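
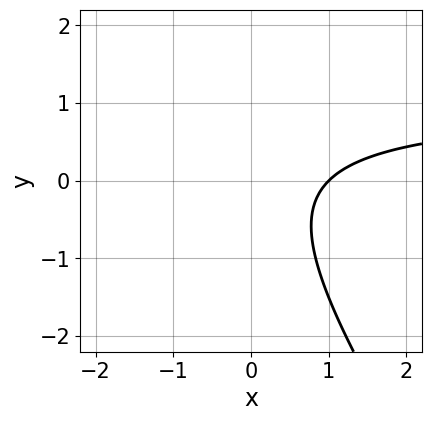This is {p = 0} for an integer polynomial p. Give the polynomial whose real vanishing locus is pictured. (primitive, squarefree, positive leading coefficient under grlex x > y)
3*x*y + 2*y^2 - 3*x + 3

First, deg p = 2. No degree-1 curve has this shape.
Next, against the integer gridlines: the curve avoids every integer y-axis point in the box; one x-axis crossing is at x = 1.
Finally, solving for integer coefficients yields p as stated.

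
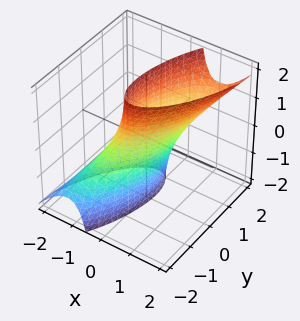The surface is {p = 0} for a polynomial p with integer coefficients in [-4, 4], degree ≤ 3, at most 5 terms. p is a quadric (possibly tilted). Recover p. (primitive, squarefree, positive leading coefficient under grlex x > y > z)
3*x^2 - 2*x*y - 2*x*z + y^2 - 1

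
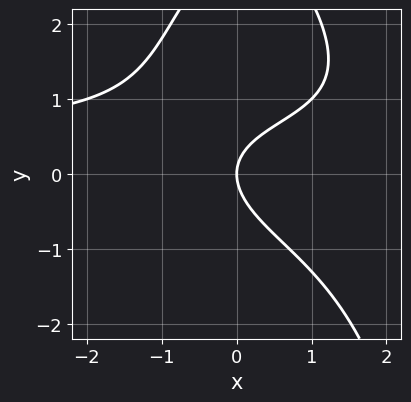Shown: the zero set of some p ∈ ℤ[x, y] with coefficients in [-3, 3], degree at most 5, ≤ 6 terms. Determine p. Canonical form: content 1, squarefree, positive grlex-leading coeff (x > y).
Degree: the shape is more complex than any degree-3 curve, so deg p = 4.
From the axis intercepts and sections: it crosses the y-axis at the gridline y = 0; it meets the x-axis at x = 0 (among the integer gridlines).
Together with the visible shape, these determine p as stated.

x^2*y^2 + y^3 - 2*x*y - 3*y^2 + 3*x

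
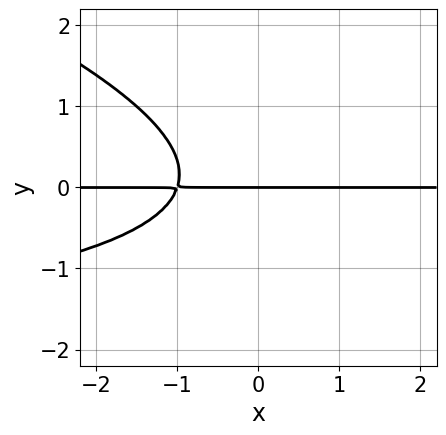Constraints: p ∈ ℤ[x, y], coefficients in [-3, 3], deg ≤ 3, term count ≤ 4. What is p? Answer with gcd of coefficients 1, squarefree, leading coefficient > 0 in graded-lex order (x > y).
(a) deg p = 3. A generic line meets the curve in up to 3 points.
(b) Reading off the gridlines: the visible x-axis segment lies entirely on the curve; it meets the y-axis at y = 0 (among the integer gridlines).
(c) Matching integer coefficients to the picture gives p.

x*y^2 + 3*y^3 + 3*x*y + 3*y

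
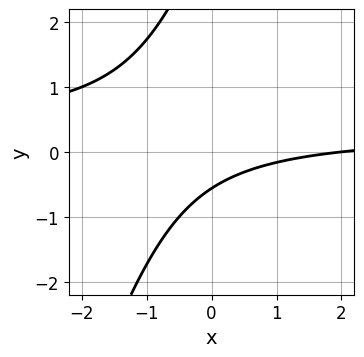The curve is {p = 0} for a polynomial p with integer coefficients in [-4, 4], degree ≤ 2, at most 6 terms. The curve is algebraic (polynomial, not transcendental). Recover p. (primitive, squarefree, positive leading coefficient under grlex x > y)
3*x*y - y^2 - x + 3*y + 2

(a) The degree is 2 — no degree-1 curve has this shape.
(b) From the visible intercepts: it meets the x-axis at x = 2 (among the integer gridlines).
(c) Assembling these constraints gives the stated polynomial.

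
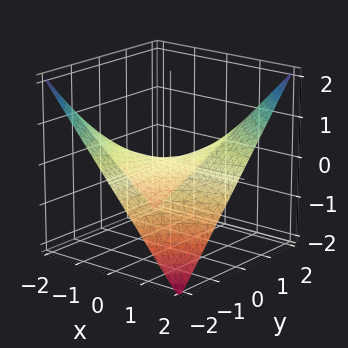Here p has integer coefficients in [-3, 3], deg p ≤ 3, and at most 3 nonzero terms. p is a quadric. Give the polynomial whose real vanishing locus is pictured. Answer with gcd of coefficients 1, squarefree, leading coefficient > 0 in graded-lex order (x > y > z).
x*y - 2*z

(a) The degree is 2 — a hyperbolic paraboloid; a quadric.
(b) Checking where it meets the axes: every point of the y-axis in the box is on the surface; it crosses the z-axis at the gridline z = 0.
(c) Assembling these constraints gives the stated polynomial.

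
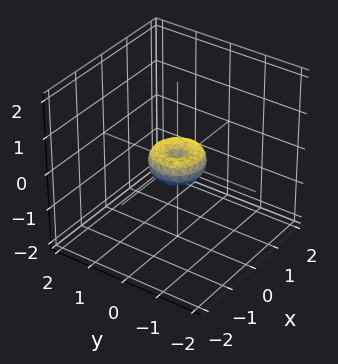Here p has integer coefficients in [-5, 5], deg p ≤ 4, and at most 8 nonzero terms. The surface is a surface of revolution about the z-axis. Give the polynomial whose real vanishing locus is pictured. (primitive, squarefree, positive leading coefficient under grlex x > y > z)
2*x^4 + 4*x^2*y^2 + 2*y^4 - x^2 - y^2 + z^2

First, deg p = 4.
Next, by symmetry, the surface is invariant under rotation about z: p = q(x² + y², z).
Then, against the integer gridlines: it meets the y-axis at y = 0 (among the integer gridlines); it crosses the z-axis at the gridline z = 0.
Finally, putting this together gives p.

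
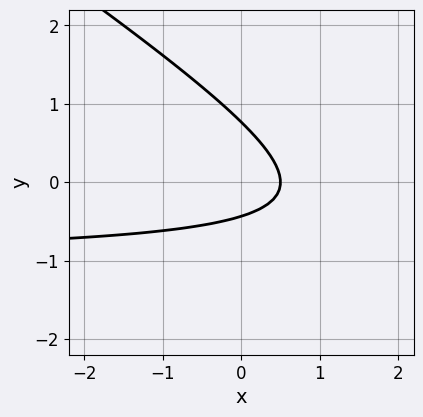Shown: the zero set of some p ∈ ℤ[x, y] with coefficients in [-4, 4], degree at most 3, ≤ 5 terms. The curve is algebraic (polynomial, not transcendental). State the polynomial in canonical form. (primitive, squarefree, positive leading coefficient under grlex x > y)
Degree: no degree-1 curve has this shape, so deg p = 2.
The integer polynomial consistent with all of this is the stated p.

2*x*y + 3*y^2 + 2*x - y - 1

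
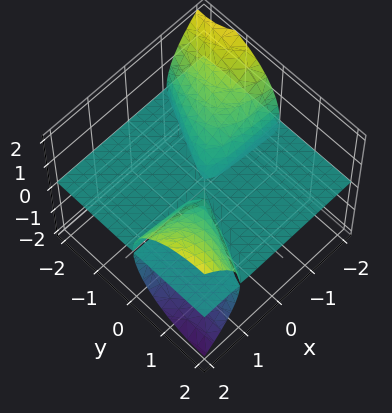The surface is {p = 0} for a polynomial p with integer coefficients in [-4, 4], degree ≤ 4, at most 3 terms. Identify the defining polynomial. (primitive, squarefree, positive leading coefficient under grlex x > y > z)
2*x*y*z - y^2*z - z^3

1. I count 3 distinct pieces. Treating them together as one polynomial.
2. deg p = 3. A generic line meets the surface in up to 3 points.
3. From the axis intercepts and sections: the visible y-axis segment lies entirely on the surface; the visible x-axis segment lies entirely on the surface; it meets the z-axis at z = 0 (among the integer gridlines).
4. These observations pin down the coefficients.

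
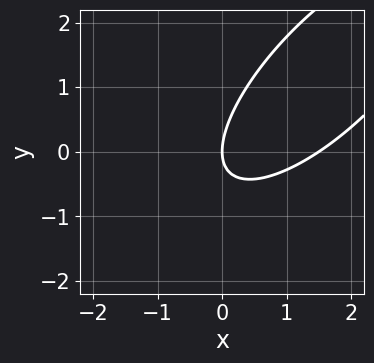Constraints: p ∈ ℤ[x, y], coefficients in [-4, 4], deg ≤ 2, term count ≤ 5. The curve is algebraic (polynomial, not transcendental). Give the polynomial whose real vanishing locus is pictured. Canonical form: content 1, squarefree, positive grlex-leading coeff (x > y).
The degree is 2 — a generic line meets the curve in up to 2 points.
From the axis intercepts and sections: one x-axis crossing is at x = 0; it meets the y-axis at y = 0 (among the integer gridlines).
Fitting integer coefficients to these (and the overall shape) gives p.

2*x^2 - 3*x*y + 2*y^2 - 3*x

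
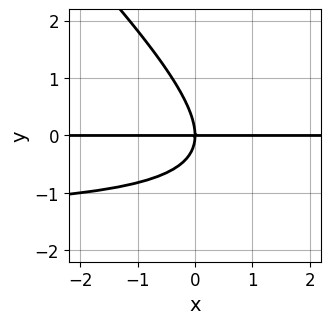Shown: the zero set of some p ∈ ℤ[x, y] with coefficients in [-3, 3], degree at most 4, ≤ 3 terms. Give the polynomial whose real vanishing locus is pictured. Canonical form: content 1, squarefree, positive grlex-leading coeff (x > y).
2*x*y^2 + 2*y^3 + 3*x*y

deg p = 3.
Observable constraints: the visible x-axis segment lies entirely on the curve; one y-axis crossing is at y = 0.
These observations pin down the coefficients.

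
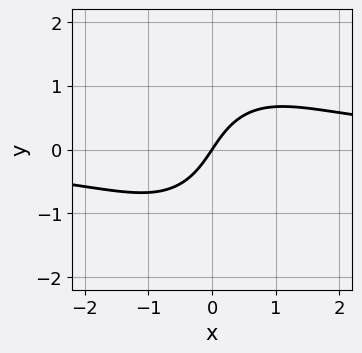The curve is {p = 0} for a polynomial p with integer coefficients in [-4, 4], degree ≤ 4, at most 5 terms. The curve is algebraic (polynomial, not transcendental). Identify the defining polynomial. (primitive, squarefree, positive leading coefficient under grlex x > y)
1. deg p = 3. The shape is more complex than any degree-2 curve.
2. From the visible intercepts: it meets the x-axis at x = 0 (among the integer gridlines); it meets the y-axis at y = 0 (among the integer gridlines).
3. Fitting integer coefficients to these (and the overall shape) gives p.

2*x^2*y + y^3 - 3*x + 2*y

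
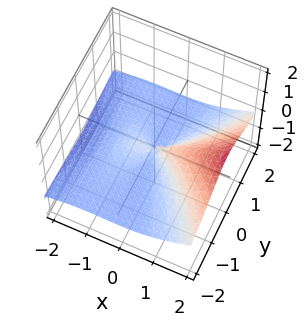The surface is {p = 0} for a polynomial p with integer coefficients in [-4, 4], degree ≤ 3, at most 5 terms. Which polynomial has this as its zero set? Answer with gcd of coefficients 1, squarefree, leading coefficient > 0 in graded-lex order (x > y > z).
(a) Degree: the shape is more complex than any degree-2 surface, so deg p = 3.
(b) Observable constraints: every point of the z-axis in the box is on the surface; one y-axis crossing is at y = 0.
(c) Matching integer coefficients to the picture gives p.

x^3 - 2*x^2*z - 3*y^2*z - 2*y^2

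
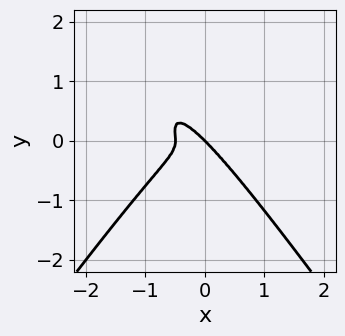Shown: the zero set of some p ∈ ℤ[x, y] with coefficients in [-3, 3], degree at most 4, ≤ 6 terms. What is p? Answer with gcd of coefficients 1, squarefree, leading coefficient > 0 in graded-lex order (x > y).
Degree: a generic line meets the curve in up to 4 points, so deg p = 4.
Checking where it meets the axes: it crosses the y-axis at the gridline y = 0; it crosses the x-axis at the gridline x = 0.
Assembling these constraints gives the stated polynomial.

2*x^4 - x^2*y^2 + x^3 + y^3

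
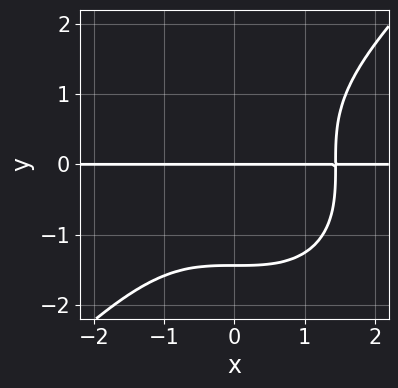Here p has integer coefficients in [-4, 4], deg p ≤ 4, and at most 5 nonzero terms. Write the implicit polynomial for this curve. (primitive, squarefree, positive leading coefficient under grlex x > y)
deg p = 4. A generic line meets the curve in up to 4 points.
Observable constraints: it meets the y-axis at y = 0 (among the integer gridlines); the visible x-axis segment lies entirely on the curve.
Putting this together gives p.

x^3*y - y^4 - 3*y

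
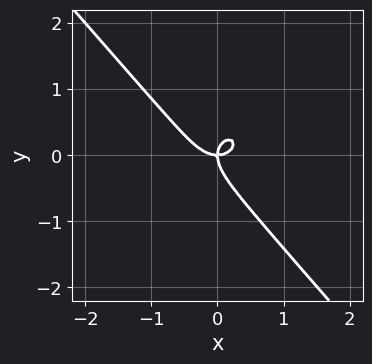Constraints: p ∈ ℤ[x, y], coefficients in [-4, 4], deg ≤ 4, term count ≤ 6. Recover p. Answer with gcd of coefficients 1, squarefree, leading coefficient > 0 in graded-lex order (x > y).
First, the degree is 3 — a generic line meets the curve in up to 3 points.
Next, observable constraints: it crosses the y-axis at the gridline y = 0; one x-axis crossing is at x = 0.
Finally, together with the visible shape, these determine p as stated.

3*x^3 + x^2*y + 2*x*y^2 + 3*y^3 - 2*x*y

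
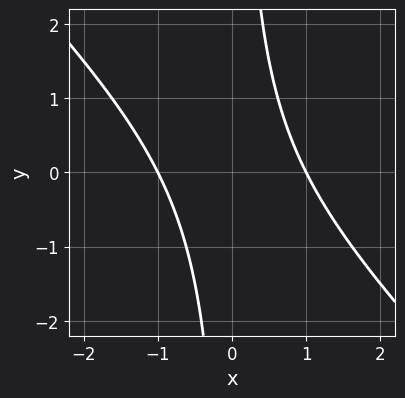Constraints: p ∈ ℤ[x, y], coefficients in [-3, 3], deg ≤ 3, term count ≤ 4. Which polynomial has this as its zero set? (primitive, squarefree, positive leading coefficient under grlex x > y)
x^2 + x*y - 1

First, deg p = 2.
Next, from the axis intercepts and sections: among the integer gridlines, it crosses the x-axis at x ∈ {-1, 1}; the curve avoids every integer y-axis point in the box.
Finally, solving for integer coefficients yields p as stated.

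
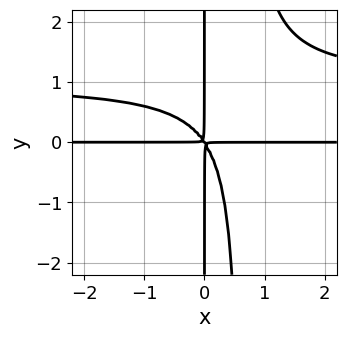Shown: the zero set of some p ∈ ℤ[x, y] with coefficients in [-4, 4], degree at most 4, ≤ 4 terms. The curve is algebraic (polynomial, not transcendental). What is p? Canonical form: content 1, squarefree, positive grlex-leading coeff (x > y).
3*x^2*y^2 - 3*x^2*y - 2*x*y^2

First, the degree is 4 — no degree-3 curve has this shape.
Then, from the visible intercepts: the visible x-axis segment lies entirely on the curve; every point of the y-axis in the box is on the curve.
Finally, assembling these constraints gives the stated polynomial.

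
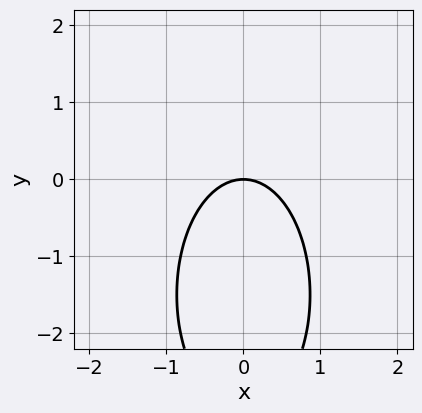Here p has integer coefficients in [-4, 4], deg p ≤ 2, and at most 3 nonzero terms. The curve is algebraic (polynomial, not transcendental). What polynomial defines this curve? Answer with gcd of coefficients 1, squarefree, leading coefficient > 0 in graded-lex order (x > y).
1. Degree: the shape is more complex than any degree-1 curve, so deg p = 2.
2. Symmetries: the x ↦ −x reflection is a symmetry, so x appears only in even powers.
3. Checking where it meets the axes: it crosses the y-axis at the gridline y = 0; it crosses the x-axis at the gridline x = 0.
4. Together with the visible shape, these determine p as stated.

3*x^2 + y^2 + 3*y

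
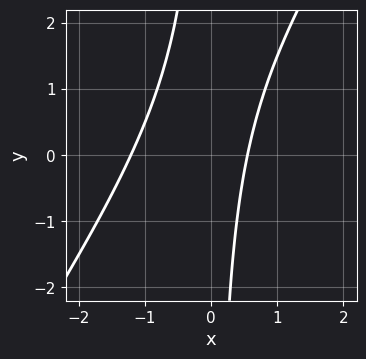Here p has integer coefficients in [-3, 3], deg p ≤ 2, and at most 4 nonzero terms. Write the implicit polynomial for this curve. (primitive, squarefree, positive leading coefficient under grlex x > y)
1. The degree is 2 — the shape is more complex than any degree-1 curve.
2. Checking where it meets the axes: the curve avoids every integer y-axis point in the box.
3. Fitting integer coefficients to these (and the overall shape) gives p.

3*x^2 - 2*x*y + 2*x - 2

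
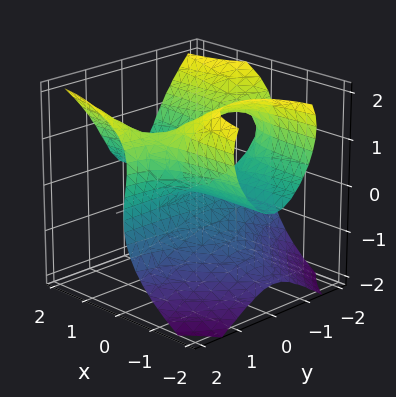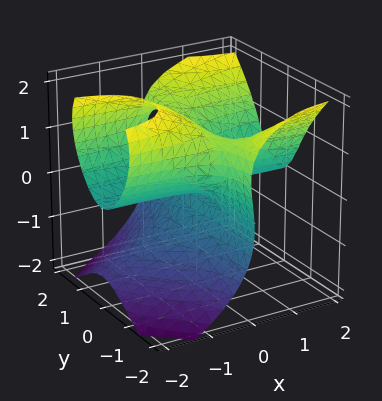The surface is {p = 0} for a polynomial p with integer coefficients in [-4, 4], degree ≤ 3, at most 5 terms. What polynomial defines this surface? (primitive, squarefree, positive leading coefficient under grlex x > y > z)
3*x*y^2 - 2*z^3 - 3*x*z + 2*z^2 + z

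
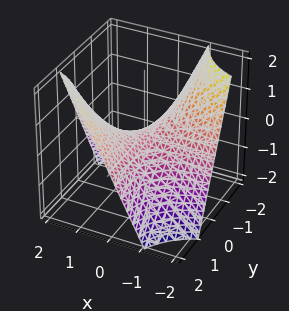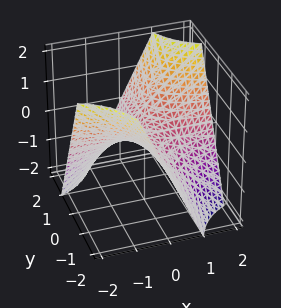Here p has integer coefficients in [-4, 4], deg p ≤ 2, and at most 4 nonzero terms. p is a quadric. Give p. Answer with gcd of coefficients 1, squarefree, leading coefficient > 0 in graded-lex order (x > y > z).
x*y - z

(a) The degree is 2 — a saddle surface; a quadric.
(b) Observable constraints: it crosses the z-axis at the gridline z = 0; every point of the x-axis in the box is on the surface.
(c) These observations pin down the coefficients.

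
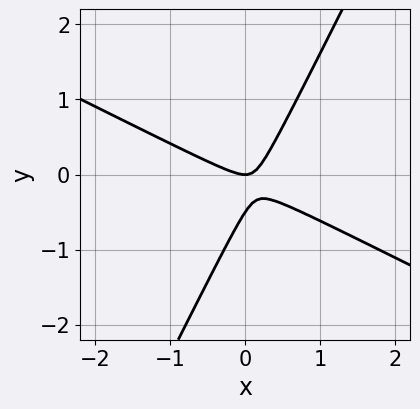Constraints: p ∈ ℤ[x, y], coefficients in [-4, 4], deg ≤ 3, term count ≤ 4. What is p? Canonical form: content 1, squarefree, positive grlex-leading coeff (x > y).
The degree is 2 — the shape is more complex than any degree-1 curve.
Checking where it meets the axes: it meets the x-axis at x = 0 (among the integer gridlines); it meets the y-axis at y = 0 (among the integer gridlines).
Together with the visible shape, these determine p as stated.

2*x^2 + 3*x*y - 2*y^2 - y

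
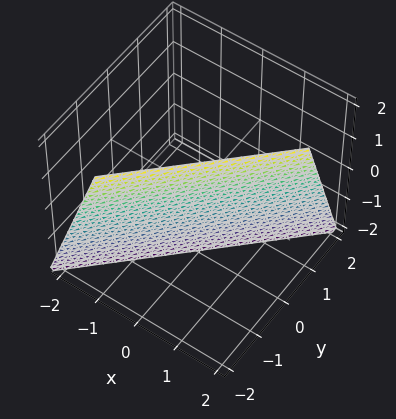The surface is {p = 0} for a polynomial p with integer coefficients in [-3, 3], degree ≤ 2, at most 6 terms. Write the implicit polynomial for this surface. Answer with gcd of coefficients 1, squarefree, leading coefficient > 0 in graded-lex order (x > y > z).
3*x - 3*y - z - 2

Degree: every cross-section is a straight line — this is a plane, so deg p = 1.
Observable constraints: it meets the z-axis at z = -2 (among the integer gridlines).
Matching integer coefficients to the picture gives p.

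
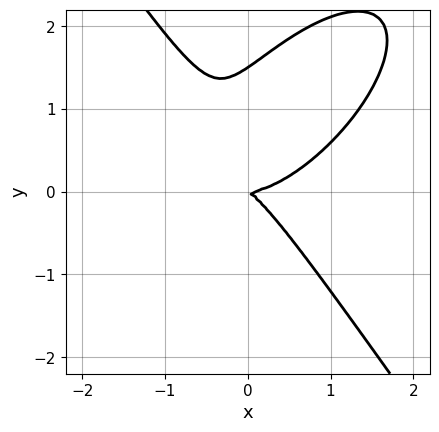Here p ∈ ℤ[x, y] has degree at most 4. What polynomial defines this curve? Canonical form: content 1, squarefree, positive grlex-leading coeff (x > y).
3*x^3 - 2*x^2*y + 2*y^3 - 2*x*y - 3*y^2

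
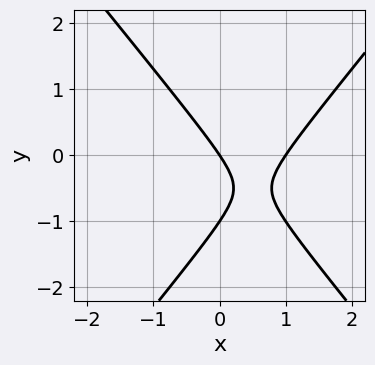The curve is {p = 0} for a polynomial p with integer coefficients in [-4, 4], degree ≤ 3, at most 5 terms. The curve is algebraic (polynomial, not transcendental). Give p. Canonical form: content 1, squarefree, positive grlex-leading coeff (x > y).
3*x^2 - 2*y^2 - 3*x - 2*y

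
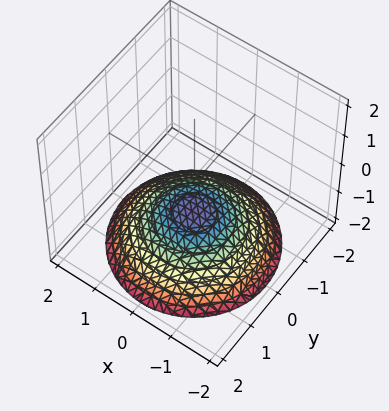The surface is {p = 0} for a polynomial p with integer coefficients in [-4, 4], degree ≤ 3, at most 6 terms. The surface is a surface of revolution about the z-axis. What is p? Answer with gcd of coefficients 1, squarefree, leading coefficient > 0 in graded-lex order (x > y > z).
x^2 + y^2 + 3*z + 3

First, deg p = 2. A generic line meets the surface in up to 2 points.
Then, symmetries: rotational symmetry about the z-axis ⇒ p depends on x, y only through x² + y².
Then, from the axis intercepts and sections: a circular section at z = -2 has radius between 1 and 2; it misses every integer gridline on the x-axis; it crosses the z-axis at the gridline z = -1.
Finally, the integer polynomial consistent with all of this is the stated p.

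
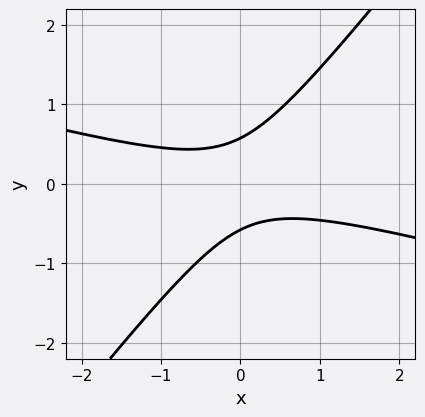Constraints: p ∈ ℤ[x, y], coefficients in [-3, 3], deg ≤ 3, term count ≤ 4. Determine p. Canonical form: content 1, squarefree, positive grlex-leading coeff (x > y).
(a) The degree is 2 — the shape is more complex than any degree-1 curve.
(b) From the visible intercepts: it misses every integer gridline on the x-axis.
(c) Fitting integer coefficients to these (and the overall shape) gives p.

x^2 + 3*x*y - 3*y^2 + 1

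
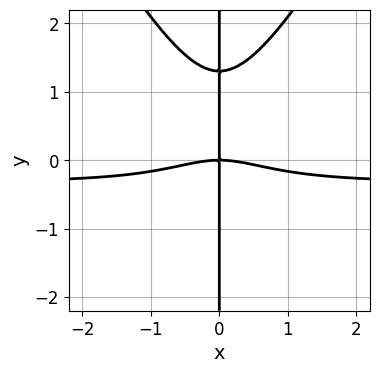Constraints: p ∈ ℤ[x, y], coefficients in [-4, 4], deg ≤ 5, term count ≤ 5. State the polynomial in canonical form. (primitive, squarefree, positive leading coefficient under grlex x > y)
3*x^3*y - x*y^3 + x^3 - x*y^2 + 3*x*y

(a) deg p = 4.
(b) Checking where it meets the axes: every point of the y-axis in the box is on the curve; one x-axis crossing is at x = 0.
(c) Assembling these constraints gives the stated polynomial.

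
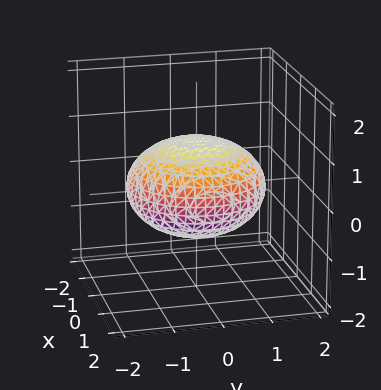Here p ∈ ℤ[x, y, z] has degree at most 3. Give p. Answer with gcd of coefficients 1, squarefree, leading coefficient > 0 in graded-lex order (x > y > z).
1. The degree is 2 — a closed, bounded, convex surface; a quadric.
2. Symmetries: it's symmetric under z → −z, forcing even powers of z; rotational symmetry about the z-axis ⇒ p depends on x, y only through x² + y².
3. Reading off the gridlines: among the integer gridlines, it crosses the z-axis at z ∈ {-1, 1}; a circular section at z = 0 has radius between 1 and 2.
4. Fitting integer coefficients to these (and the overall shape) gives p.

x^2 + y^2 + 2*z^2 - 2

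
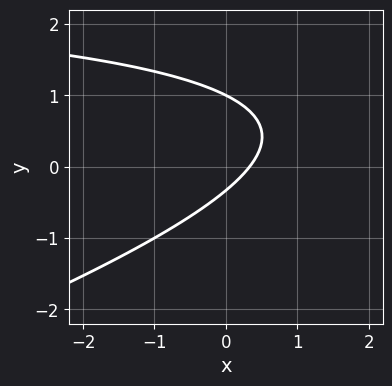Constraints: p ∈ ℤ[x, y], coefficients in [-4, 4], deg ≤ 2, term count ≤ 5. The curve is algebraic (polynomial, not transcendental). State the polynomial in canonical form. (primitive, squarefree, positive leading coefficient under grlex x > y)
x*y - 3*y^2 - 3*x + 2*y + 1

(a) The degree is 2 — a generic line meets the curve in up to 2 points.
(b) Against the integer gridlines: it crosses the y-axis at the gridline y = 1.
(c) Putting this together gives p.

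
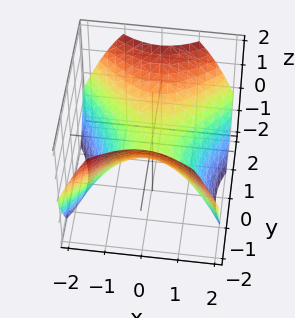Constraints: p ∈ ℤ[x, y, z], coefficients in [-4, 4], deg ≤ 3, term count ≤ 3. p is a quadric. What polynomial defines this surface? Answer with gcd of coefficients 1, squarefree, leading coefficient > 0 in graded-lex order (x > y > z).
2*x^2 - 2*y^2 + 3*z

1. The degree is 2 — a hyperbolic paraboloid; a quadric.
2. Symmetries: it's symmetric under x → −x, forcing even powers of x; the y ↦ −y reflection is a symmetry, so y appears only in even powers.
3. From the visible intercepts: it crosses the x-axis at the gridline x = 0; it crosses the z-axis at the gridline z = 0; it crosses the y-axis at the gridline y = 0.
4. Fitting integer coefficients to these (and the overall shape) gives p.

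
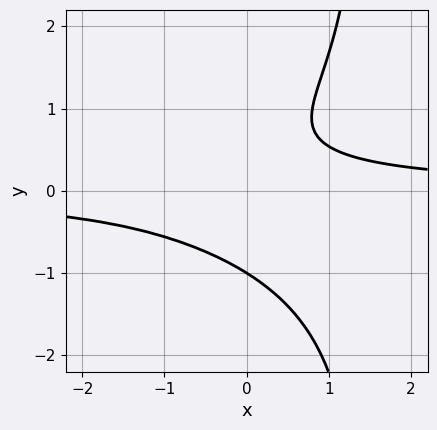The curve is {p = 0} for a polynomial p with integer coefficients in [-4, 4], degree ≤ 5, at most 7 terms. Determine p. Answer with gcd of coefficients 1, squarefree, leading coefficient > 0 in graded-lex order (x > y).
Degree: a generic line meets the curve in up to 4 points, so deg p = 4.
From the visible intercepts: it misses every integer gridline on the x-axis; one y-axis crossing is at y = -1.
Matching integer coefficients to the picture gives p.

2*x*y^3 - 3*y^3 + 3*x*y + y - 2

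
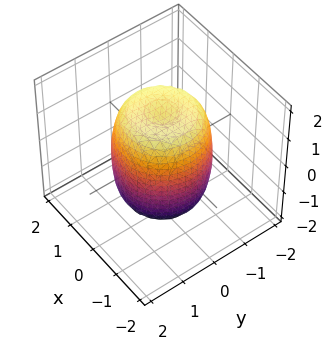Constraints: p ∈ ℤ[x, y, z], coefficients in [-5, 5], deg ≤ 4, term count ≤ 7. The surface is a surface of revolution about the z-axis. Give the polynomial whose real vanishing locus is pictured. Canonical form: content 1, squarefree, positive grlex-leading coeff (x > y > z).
2*x^4 + 4*x^2*y^2 + 2*y^4 - 2*x^2 - 2*y^2 + z^2 - 2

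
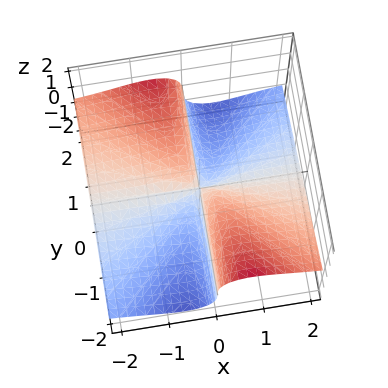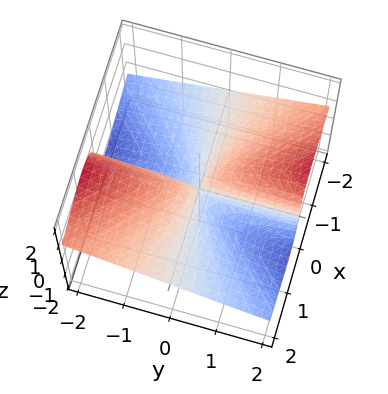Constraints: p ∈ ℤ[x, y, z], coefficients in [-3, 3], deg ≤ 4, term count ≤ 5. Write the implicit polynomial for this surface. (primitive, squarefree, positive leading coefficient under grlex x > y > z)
The degree is 3 — a generic line meets the surface in up to 3 points.
Reading off the gridlines: every point of the x-axis in the box is on the surface; one z-axis crossing is at z = 0.
The integer polynomial consistent with all of this is the stated p. Check: (0, 2, 0) on the y-axis lies on the surface, and p(0, 2, 0) = 0. ✓

3*x^2*z + z^3 + 2*x*y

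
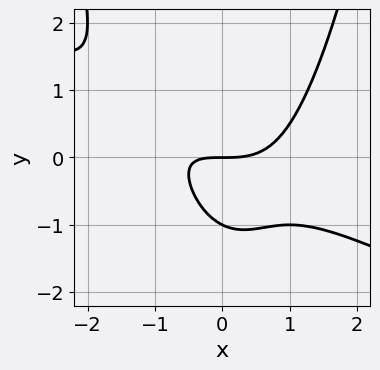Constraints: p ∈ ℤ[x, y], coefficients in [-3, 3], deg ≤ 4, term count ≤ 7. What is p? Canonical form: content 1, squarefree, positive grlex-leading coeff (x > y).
x^3 + 2*x^2*y - x*y - 2*y^2 - 2*y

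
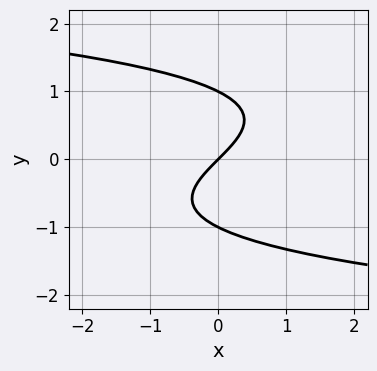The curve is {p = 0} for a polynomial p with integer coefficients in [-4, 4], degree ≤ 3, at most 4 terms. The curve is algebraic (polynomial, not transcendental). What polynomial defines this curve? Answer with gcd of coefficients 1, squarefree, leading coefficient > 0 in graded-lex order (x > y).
(a) The degree is 3 — a generic line meets the curve in up to 3 points.
(b) Reading off the gridlines: among the integer gridlines, it crosses the y-axis at y ∈ {-1, 0, 1}; one x-axis crossing is at x = 0.
(c) The integer polynomial consistent with all of this is the stated p.

y^3 + x - y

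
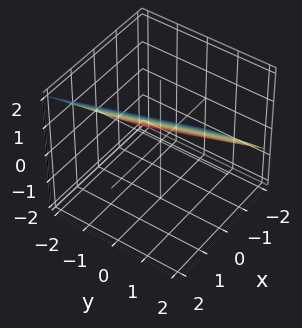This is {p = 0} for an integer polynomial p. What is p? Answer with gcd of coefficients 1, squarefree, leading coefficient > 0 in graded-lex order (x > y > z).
1. Degree: every cross-section is a straight line — this is a plane, so deg p = 1.
2. From the axis intercepts and sections: one y-axis crossing is at y = -2.
3. Matching integer coefficients to the picture gives p.

3*x + y - 3*z + 2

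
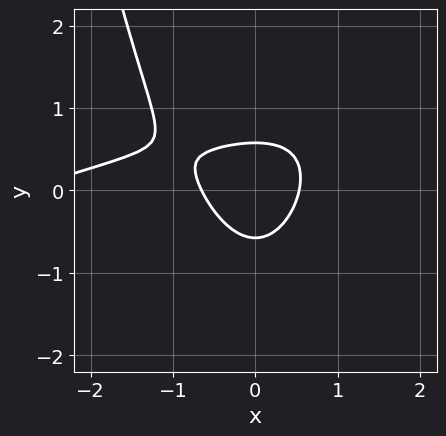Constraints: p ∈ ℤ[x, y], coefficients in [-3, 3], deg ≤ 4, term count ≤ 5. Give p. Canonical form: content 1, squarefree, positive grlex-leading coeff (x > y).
x^3 - 3*x^2*y + 3*x^2 + 3*y^2 - 1

First, degree: the shape is more complex than any degree-2 curve, so deg p = 3.
Finally, the integer polynomial consistent with all of this is the stated p.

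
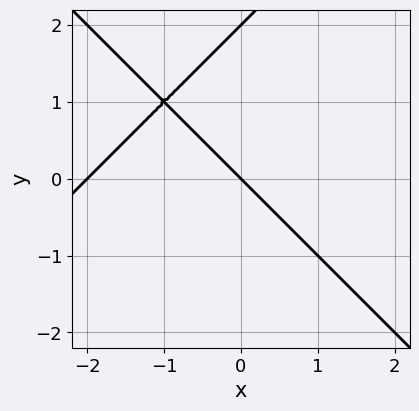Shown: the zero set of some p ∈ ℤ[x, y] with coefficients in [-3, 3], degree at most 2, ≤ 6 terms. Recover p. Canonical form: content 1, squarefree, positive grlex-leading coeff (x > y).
deg p = 2. No degree-1 curve has this shape.
Observable constraints: the x-axis gridline crossings are at x ∈ {-2, 0}; the y-axis gridline crossings are at y ∈ {0, 2}.
Matching integer coefficients to the picture gives p.

x^2 - y^2 + 2*x + 2*y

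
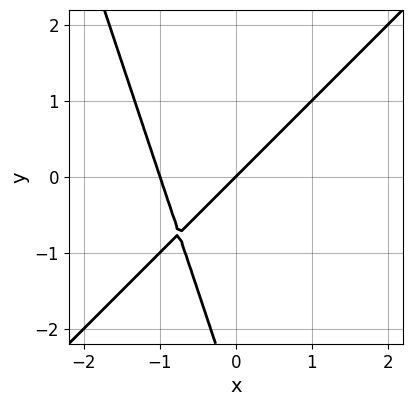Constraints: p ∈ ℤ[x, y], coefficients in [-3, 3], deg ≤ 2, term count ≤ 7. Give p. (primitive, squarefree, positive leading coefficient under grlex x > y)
First, the degree is 2 — the shape is more complex than any degree-1 curve.
Then, against the integer gridlines: the x-axis gridline crossings are at x ∈ {-1, 0}; it meets the y-axis at y = 0 (among the integer gridlines).
Finally, together with the visible shape, these determine p as stated.

3*x^2 - 2*x*y - y^2 + 3*x - 3*y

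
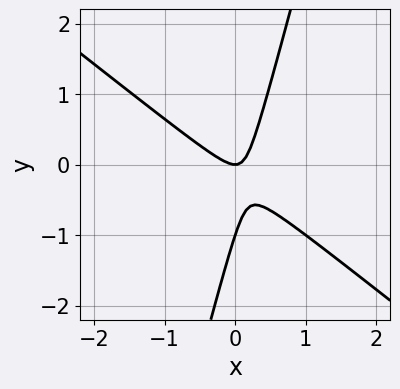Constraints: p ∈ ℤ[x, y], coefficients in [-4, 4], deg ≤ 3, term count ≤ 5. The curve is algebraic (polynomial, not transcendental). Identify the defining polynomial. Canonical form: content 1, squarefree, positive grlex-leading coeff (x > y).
(a) deg p = 2. A generic line meets the curve in up to 2 points.
(b) Checking where it meets the axes: it crosses the x-axis at the gridline x = 0; the y-axis gridline crossings are at y ∈ {-1, 0}.
(c) Assembling these constraints gives the stated polynomial.

3*x^2 + 3*x*y - y^2 - y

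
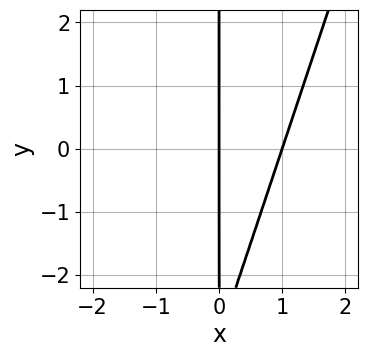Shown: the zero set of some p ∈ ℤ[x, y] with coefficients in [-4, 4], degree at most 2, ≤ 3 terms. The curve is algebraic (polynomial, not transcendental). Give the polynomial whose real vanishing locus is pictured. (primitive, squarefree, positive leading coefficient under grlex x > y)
3*x^2 - x*y - 3*x

(a) deg p = 2. The shape is more complex than any degree-1 curve.
(b) Reading off the gridlines: the visible y-axis segment lies entirely on the curve; among the integer gridlines, it crosses the x-axis at x ∈ {0, 1}.
(c) Solving for integer coefficients yields p as stated.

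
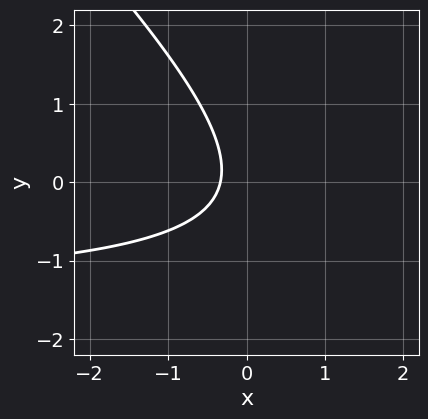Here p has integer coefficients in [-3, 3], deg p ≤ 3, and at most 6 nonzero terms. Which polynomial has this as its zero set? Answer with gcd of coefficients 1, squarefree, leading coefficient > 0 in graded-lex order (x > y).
2*x*y + 2*y^2 + 3*x + 1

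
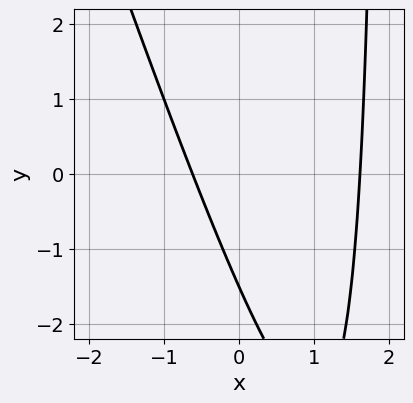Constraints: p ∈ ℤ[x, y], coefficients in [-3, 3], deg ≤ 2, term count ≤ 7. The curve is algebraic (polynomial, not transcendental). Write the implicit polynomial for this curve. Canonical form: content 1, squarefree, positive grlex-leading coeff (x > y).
3*x^2 + x*y - 3*x - 2*y - 3

1. Degree: the shape is more complex than any degree-1 curve, so deg p = 2.
2. Solving for integer coefficients yields p as stated.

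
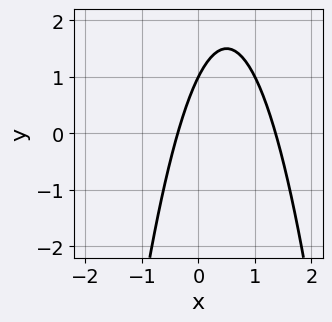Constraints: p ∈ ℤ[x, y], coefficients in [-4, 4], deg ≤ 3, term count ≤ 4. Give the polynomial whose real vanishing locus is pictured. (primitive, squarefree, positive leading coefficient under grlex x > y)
2*x^2 - 2*x + y - 1

(a) deg p = 2. No degree-1 curve has this shape.
(b) From the visible intercepts: one y-axis crossing is at y = 1.
(c) Assembling these constraints gives the stated polynomial.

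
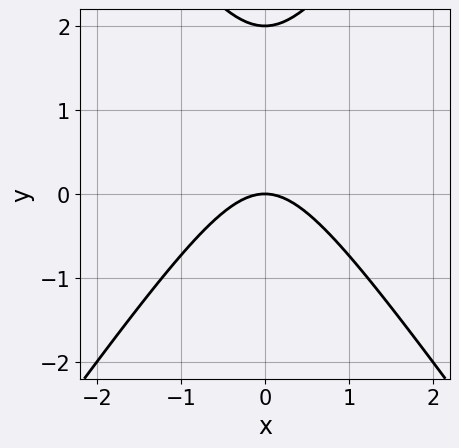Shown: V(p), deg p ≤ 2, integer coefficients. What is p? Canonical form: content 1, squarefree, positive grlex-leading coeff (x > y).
Degree: the shape is more complex than any degree-1 curve, so deg p = 2.
Symmetries: it's symmetric under x → −x, forcing even powers of x.
Checking where it meets the axes: one x-axis crossing is at x = 0; among the integer gridlines, it crosses the y-axis at y ∈ {0, 2}.
Putting this together gives p.

2*x^2 - y^2 + 2*y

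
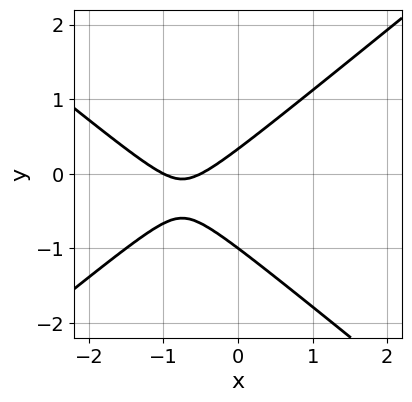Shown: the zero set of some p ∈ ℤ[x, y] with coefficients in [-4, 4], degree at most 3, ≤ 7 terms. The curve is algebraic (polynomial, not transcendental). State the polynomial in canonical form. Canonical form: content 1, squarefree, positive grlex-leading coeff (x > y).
2*x^2 - 3*y^2 + 3*x - 2*y + 1

(a) deg p = 2. A generic line meets the curve in up to 2 points.
(b) Observable constraints: it meets the x-axis at x = -1 (among the integer gridlines); it meets the y-axis at y = -1 (among the integer gridlines).
(c) Solving for integer coefficients yields p as stated.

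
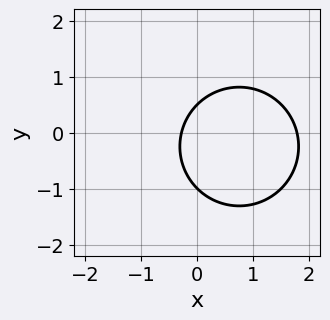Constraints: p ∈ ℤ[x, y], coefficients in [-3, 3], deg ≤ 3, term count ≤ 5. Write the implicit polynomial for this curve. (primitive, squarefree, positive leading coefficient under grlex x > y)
2*x^2 + 2*y^2 - 3*x + y - 1

deg p = 2.
Checking where it meets the axes: one y-axis crossing is at y = -1.
Together with the visible shape, these determine p as stated.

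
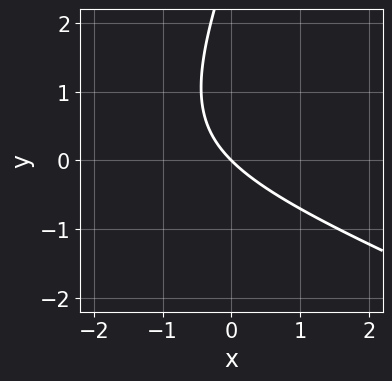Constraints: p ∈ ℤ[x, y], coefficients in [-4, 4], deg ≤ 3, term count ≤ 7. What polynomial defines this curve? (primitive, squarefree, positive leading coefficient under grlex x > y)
1. deg p = 2. No degree-1 curve has this shape.
2. Against the integer gridlines: one y-axis crossing is at y = 0; one x-axis crossing is at x = 0.
3. The integer polynomial consistent with all of this is the stated p.

x^2 + 2*x*y - y^2 + 3*x + 3*y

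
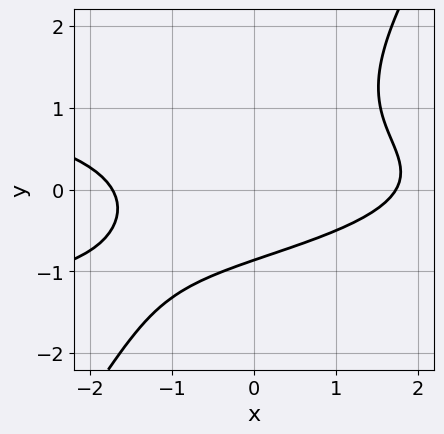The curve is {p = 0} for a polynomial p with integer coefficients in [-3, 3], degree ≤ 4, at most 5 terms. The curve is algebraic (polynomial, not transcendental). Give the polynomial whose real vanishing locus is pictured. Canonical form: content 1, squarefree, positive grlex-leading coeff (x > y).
3*x*y^2 - 2*y^3 + x^2 - 2*y - 3

First, the degree is 3 — the shape is more complex than any degree-2 curve.
Finally, the integer polynomial consistent with all of this is the stated p.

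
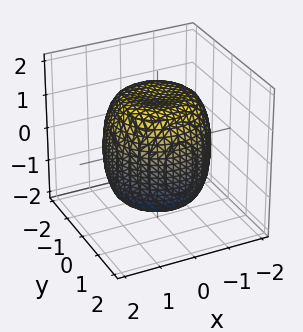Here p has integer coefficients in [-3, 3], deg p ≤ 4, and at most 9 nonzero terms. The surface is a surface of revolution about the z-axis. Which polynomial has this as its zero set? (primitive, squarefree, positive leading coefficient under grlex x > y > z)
1. The degree is 4 — no degree-3 surface has this shape.
2. Symmetries: every cross-section ⟂ z is a circle, so x, y appear only via x² + y².
3. From the visible intercepts: a circular section at z = 1 has radius between 1 and 2.
4. The integer polynomial consistent with all of this is the stated p.

x^4 + 2*x^2*y^2 + y^4 - x^2 - y^2 + z^2 - 2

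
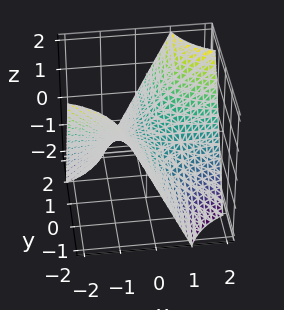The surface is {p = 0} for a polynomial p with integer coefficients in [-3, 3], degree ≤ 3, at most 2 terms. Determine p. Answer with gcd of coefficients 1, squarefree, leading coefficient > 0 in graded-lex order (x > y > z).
(a) deg p = 2. A hyperbolic paraboloid; a quadric.
(b) Reading off the gridlines: one z-axis crossing is at z = 0; every point of the y-axis in the box is on the surface; every point of the x-axis in the box is on the surface.
(c) Fitting integer coefficients to these (and the overall shape) gives p.

x*y - z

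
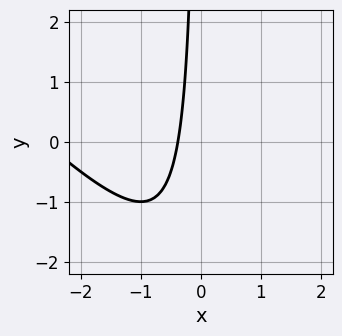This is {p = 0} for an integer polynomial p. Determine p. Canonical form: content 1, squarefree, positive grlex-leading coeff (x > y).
(a) The degree is 2 — no degree-1 curve has this shape.
(b) Against the integer gridlines: the curve avoids every integer y-axis point in the box.
(c) Together with the visible shape, these determine p as stated.

x^2 + x*y + 3*x + 1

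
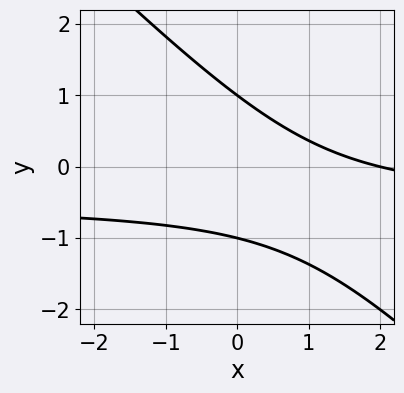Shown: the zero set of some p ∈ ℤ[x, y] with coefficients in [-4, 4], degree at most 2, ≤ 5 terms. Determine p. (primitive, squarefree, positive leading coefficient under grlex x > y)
2*x*y + 2*y^2 + x - 2

First, deg p = 2. No degree-1 curve has this shape.
Then, checking where it meets the axes: among the integer gridlines, it crosses the y-axis at y ∈ {-1, 1}; it crosses the x-axis at the gridline x = 2.
Finally, assembling these constraints gives the stated polynomial.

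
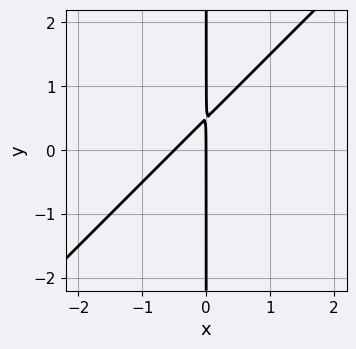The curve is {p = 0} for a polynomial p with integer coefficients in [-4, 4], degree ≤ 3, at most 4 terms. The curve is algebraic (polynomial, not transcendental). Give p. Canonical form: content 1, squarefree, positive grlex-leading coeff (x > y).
2*x^2 - 2*x*y + x

Degree: a generic line meets the curve in up to 2 points, so deg p = 2.
From the axis intercepts and sections: the visible y-axis segment lies entirely on the curve; it crosses the x-axis at the gridline x = 0.
Solving for integer coefficients yields p as stated.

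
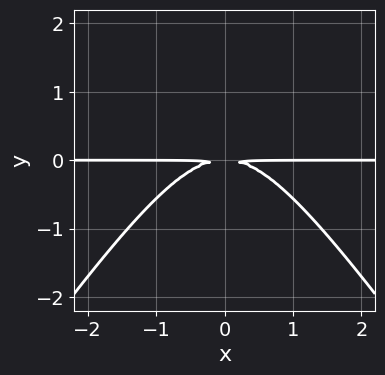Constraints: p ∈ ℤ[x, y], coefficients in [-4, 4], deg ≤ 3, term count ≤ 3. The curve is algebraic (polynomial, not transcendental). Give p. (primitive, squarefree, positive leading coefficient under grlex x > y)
The degree is 3 — a generic line meets the curve in up to 3 points.
Symmetries: it's symmetric under x → −x, forcing even powers of x.
From the visible intercepts: the visible x-axis segment lies entirely on the curve.
Putting this together gives p.

2*x^2*y - y^3 + 3*y^2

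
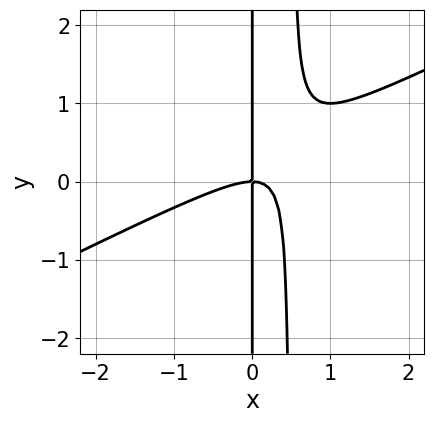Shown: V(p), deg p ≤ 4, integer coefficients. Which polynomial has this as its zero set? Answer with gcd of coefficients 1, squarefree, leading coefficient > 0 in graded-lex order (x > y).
1. Degree: the shape is more complex than any degree-2 curve, so deg p = 3.
2. Reading off the gridlines: the visible y-axis segment lies entirely on the curve; one x-axis crossing is at x = 0.
3. Matching integer coefficients to the picture gives p.

x^3 - 2*x^2*y + x*y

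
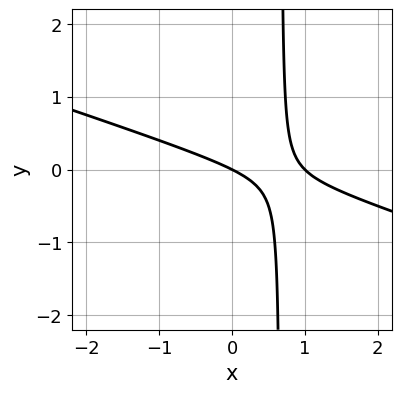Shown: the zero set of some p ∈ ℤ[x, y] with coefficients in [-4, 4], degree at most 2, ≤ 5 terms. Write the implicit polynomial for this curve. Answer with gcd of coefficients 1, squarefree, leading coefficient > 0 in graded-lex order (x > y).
deg p = 2. A generic line meets the curve in up to 2 points.
Observable constraints: the x-axis gridline crossings are at x ∈ {0, 1}; it meets the y-axis at y = 0 (among the integer gridlines).
Putting this together gives p.

x^2 + 3*x*y - x - 2*y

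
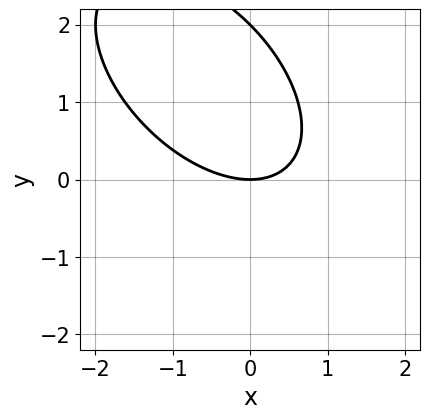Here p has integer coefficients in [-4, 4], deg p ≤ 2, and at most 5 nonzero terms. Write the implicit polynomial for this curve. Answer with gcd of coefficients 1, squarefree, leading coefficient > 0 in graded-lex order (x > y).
x^2 + x*y + y^2 - 2*y

(a) Degree: the shape is more complex than any degree-1 curve, so deg p = 2.
(b) Reading off the gridlines: it meets the x-axis at x = 0 (among the integer gridlines); among the integer gridlines, it crosses the y-axis at y ∈ {0, 2}.
(c) Fitting integer coefficients to these (and the overall shape) gives p.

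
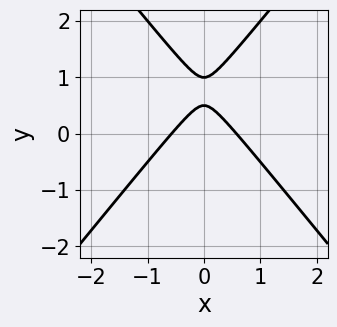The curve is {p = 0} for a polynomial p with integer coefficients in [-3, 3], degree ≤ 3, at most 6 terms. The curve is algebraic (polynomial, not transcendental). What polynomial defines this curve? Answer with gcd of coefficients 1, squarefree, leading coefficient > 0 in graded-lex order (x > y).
3*x^2 - 2*y^2 + 3*y - 1

(a) The degree is 2 — the shape is more complex than any degree-1 curve.
(b) Symmetries: it's symmetric under x → −x, forcing even powers of x.
(c) From the visible intercepts: it crosses the y-axis at the gridline y = 1.
(d) Matching integer coefficients to the picture gives p.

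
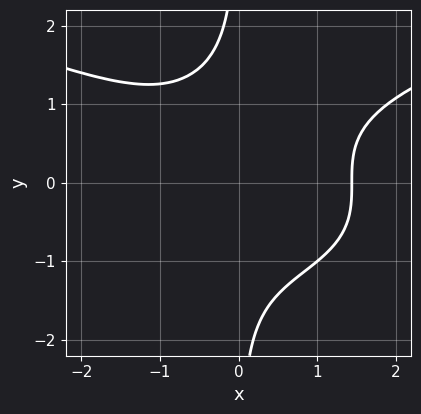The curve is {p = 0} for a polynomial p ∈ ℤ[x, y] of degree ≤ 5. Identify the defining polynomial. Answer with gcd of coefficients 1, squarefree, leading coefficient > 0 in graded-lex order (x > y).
1. deg p = 4.
2. Reading off the gridlines: it misses every integer gridline on the y-axis.
3. Assembling these constraints gives the stated polynomial.

2*x*y^3 - x^3 + 3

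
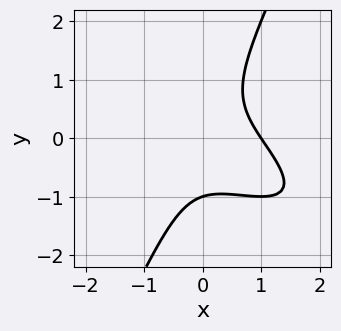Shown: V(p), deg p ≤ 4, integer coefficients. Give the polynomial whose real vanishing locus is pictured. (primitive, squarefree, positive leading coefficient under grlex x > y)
x^3 + 2*x^2*y + x*y^2 - y^3 - 1

Degree: the shape is more complex than any degree-2 curve, so deg p = 3.
From the axis intercepts and sections: one y-axis crossing is at y = -1; it meets the x-axis at x = 1 (among the integer gridlines).
Fitting integer coefficients to these (and the overall shape) gives p.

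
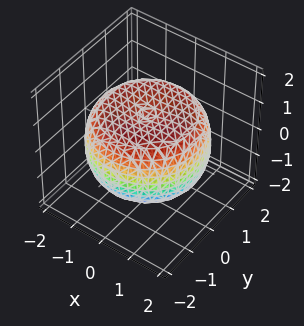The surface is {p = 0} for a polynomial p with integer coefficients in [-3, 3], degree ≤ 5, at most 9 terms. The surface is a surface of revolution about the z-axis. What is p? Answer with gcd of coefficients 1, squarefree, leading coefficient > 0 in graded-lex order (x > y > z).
(a) Degree: a generic line meets the surface in up to 4 points, so deg p = 4.
(b) Symmetries: the surface is invariant under rotation about z: p = q(x² + y², z).
(c) Checking where it meets the axes: among the integer gridlines, it crosses the z-axis at z ∈ {-1, 1}; a circular section at z = -1 has radius between 1 and 2.
(d) Putting this together gives p.

x^4 + 2*x^2*y^2 + y^4 - 2*x^2 - 2*y^2 + 3*z^2 - 3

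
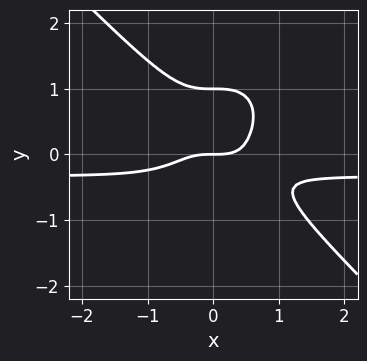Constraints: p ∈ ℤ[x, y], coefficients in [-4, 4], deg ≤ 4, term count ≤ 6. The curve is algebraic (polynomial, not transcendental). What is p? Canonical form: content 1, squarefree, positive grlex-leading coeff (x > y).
(a) Degree: no degree-3 curve has this shape, so deg p = 4.
(b) Observable constraints: one x-axis crossing is at x = 0; the y-axis gridline crossings are at y ∈ {0, 1}.
(c) Matching integer coefficients to the picture gives p.

3*x^3*y + 3*y^4 + x^3 - 2*y^3 - y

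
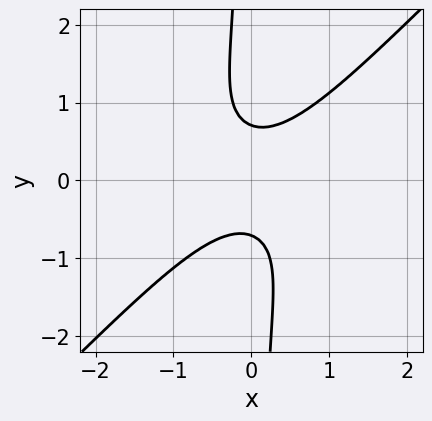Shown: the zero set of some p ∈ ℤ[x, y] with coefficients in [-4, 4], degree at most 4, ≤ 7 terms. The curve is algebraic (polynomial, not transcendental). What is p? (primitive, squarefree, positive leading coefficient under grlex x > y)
1. Degree: no degree-3 curve has this shape, so deg p = 4.
2. From the visible intercepts: it misses every integer gridline on the x-axis.
3. Matching integer coefficients to the picture gives p.

3*x^2*y^2 - 3*x*y^3 + 2*x^2 - 2*y^2 + 1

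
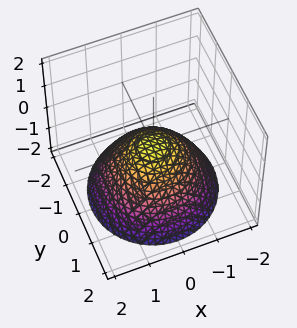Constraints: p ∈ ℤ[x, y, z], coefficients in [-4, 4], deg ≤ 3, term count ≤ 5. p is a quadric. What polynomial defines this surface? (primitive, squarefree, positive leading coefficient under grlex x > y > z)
1. The degree is 2 — a single bowl opening along one axis; a quadric.
2. Symmetries: the z-axis is an axis of rotation, so x and y enter only as x² + y².
3. Observable constraints: it meets the y-axis at y = 0 (among the integer gridlines); it crosses the z-axis at the gridline z = 0; it meets the x-axis at x = 0 (among the integer gridlines).
4. Putting this together gives p.

2*x^2 + 2*y^2 + 3*z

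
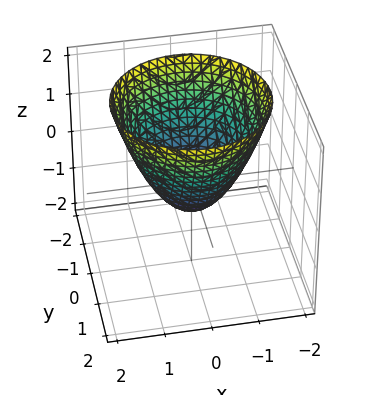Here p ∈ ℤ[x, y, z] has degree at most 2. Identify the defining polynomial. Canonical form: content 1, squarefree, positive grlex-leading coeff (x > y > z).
(a) Degree: a generic line meets the surface in up to 2 points, so deg p = 2.
(b) Symmetries: rotational symmetry about the z-axis ⇒ p depends on x, y only through x² + y².
(c) From the axis intercepts and sections: a circular section at z = 1 has radius between 1 and 2.
(d) Fitting integer coefficients to these (and the overall shape) gives p.

3*x^2 + 3*y^2 - 3*z - 2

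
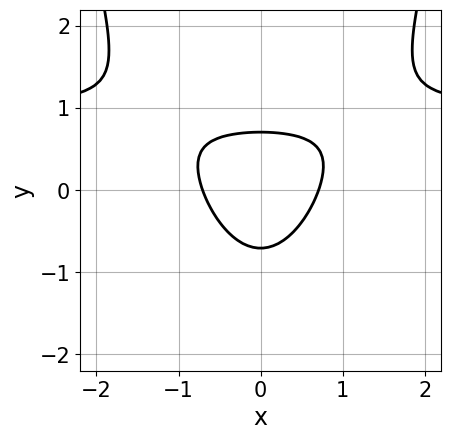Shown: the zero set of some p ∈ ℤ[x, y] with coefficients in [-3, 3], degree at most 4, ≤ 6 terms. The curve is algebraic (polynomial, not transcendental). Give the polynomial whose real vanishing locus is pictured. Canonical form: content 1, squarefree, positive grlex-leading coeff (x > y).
1. Degree: no degree-2 curve has this shape, so deg p = 3.
2. Symmetries: mirror symmetry x ↦ −x ⇒ only even powers of x.
3. Fitting integer coefficients to these (and the overall shape) gives p.

2*x^2*y - 2*x^2 - 2*y^2 + 1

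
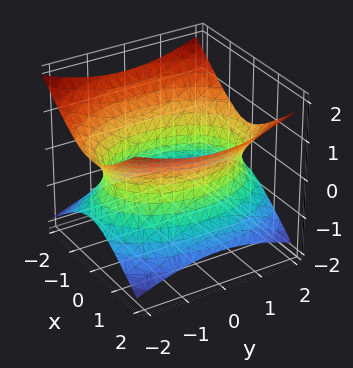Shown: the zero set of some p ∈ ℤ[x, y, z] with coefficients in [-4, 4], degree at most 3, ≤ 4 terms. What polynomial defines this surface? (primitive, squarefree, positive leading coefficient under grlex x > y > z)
2*x^2 + y^2 - 3*z^2 - 3

1. The degree is 2 — one connected sheet with a waist; a quadric.
2. Symmetries: the z ↦ −z reflection is a symmetry, so z appears only in even powers; it's symmetric under x → −x, forcing even powers of x; it's symmetric under y → −y, forcing even powers of y.
3. Checking where it meets the axes: no z-intercept at any integer in the box.
4. Solving for integer coefficients yields p as stated.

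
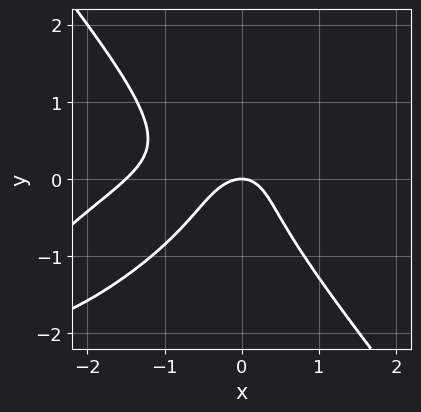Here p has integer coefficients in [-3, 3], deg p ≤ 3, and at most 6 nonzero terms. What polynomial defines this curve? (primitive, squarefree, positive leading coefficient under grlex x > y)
(a) Degree: the shape is more complex than any degree-2 curve, so deg p = 3.
(b) From the axis intercepts and sections: it meets the y-axis at y = 0 (among the integer gridlines); it meets the x-axis at x = 0 (among the integer gridlines).
(c) These observations pin down the coefficients.

2*x^3 - 3*x^2*y + 3*y^3 + 3*x^2 + 2*y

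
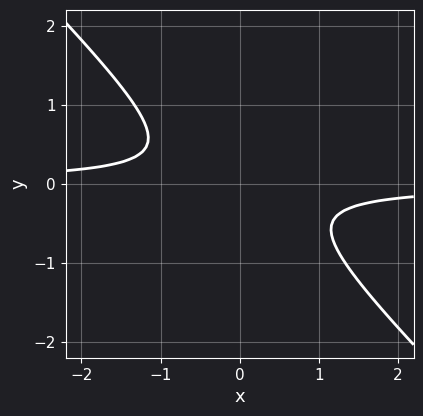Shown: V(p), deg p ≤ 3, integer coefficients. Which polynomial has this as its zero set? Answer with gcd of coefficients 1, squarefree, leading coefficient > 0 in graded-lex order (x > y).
Degree: the shape is more complex than any degree-1 curve, so deg p = 2.
From the axis intercepts and sections: the curve avoids every integer y-axis point in the box; the curve avoids every integer x-axis point in the box.
Matching integer coefficients to the picture gives p.

3*x*y + 3*y^2 + 1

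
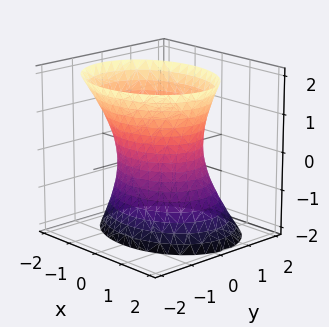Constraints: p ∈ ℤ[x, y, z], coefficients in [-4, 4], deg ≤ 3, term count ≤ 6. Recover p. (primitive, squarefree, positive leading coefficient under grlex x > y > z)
2*x^2 + 3*y^2 + y*z - z^2 - 3

First, the degree is 2 — no degree-1 surface has this shape.
Then, checking where it meets the axes: it misses every integer gridline on the z-axis; among the integer gridlines, it crosses the y-axis at y ∈ {-1, 1}.
Finally, these observations pin down the coefficients.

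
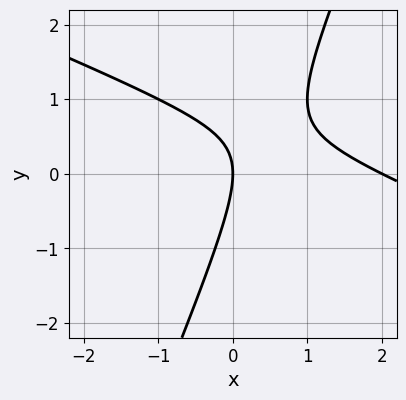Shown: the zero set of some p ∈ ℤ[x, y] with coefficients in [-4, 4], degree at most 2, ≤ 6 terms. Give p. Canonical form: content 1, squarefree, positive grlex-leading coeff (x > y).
1. deg p = 2. A generic line meets the curve in up to 2 points.
2. Observable constraints: among the integer gridlines, it crosses the x-axis at x ∈ {0, 2}; it crosses the y-axis at the gridline y = 0.
3. Matching integer coefficients to the picture gives p.

x^2 + 2*x*y - y^2 - 2*x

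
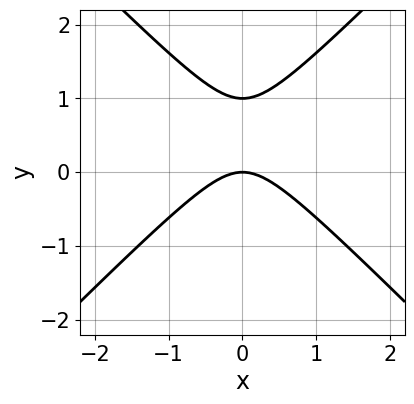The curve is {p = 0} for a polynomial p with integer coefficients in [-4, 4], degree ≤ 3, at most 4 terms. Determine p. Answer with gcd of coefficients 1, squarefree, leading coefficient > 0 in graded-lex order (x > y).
x^2 - y^2 + y

(a) The degree is 2 — a generic line meets the curve in up to 2 points.
(b) Symmetries: the x ↦ −x reflection is a symmetry, so x appears only in even powers.
(c) Reading off the gridlines: one x-axis crossing is at x = 0; the y-axis gridline crossings are at y ∈ {0, 1}.
(d) These observations pin down the coefficients.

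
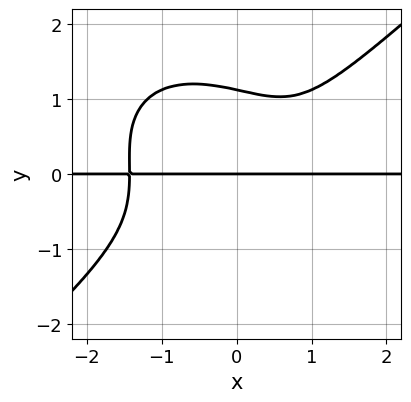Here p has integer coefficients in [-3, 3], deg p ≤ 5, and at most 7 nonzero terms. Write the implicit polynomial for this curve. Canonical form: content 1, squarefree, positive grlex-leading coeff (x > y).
2*x^3*y - 3*y^4 + y^3 - 2*x*y + 3*y

First, the degree is 4 — the shape is more complex than any degree-3 curve.
Then, from the axis intercepts and sections: the visible x-axis segment lies entirely on the curve; it meets the y-axis at y = 0 (among the integer gridlines).
Finally, solving for integer coefficients yields p as stated.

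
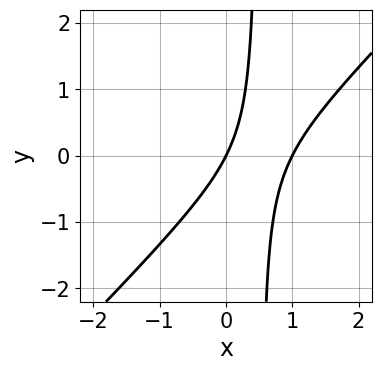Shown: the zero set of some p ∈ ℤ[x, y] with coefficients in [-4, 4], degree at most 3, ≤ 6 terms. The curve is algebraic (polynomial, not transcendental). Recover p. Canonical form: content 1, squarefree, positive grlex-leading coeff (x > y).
2*x^2 - 2*x*y - 2*x + y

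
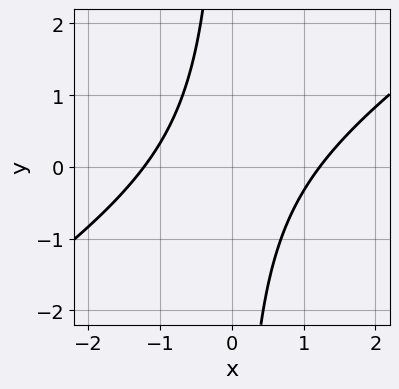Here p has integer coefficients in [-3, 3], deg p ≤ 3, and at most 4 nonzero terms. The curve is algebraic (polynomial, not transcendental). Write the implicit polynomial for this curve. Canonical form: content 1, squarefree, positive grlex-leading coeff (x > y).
2*x^2 - 3*x*y - 3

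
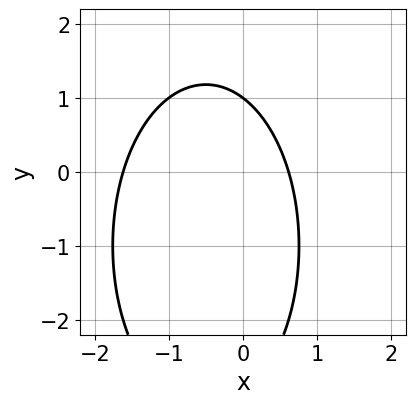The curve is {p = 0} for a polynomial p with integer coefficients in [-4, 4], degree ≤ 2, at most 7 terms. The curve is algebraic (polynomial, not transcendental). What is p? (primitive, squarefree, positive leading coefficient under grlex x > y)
1. Degree: no degree-1 curve has this shape, so deg p = 2.
2. Against the integer gridlines: one y-axis crossing is at y = 1.
3. Solving for integer coefficients yields p as stated.

3*x^2 + y^2 + 3*x + 2*y - 3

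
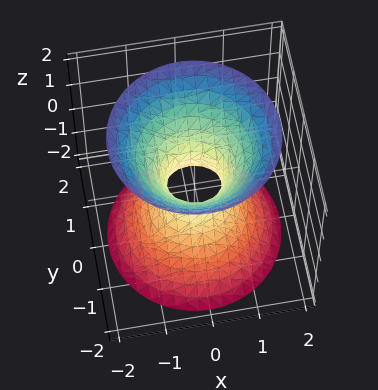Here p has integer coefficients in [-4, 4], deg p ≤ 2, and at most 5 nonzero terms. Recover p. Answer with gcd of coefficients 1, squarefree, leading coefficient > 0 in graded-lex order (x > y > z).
3*x^2 + 3*y^2 - 2*z^2 - 1

1. Degree: an hourglass — one-sheet hyperboloid; a quadric, so deg p = 2.
2. Symmetries: mirror symmetry z ↦ −z ⇒ only even powers of z; every cross-section ⟂ z is a circle, so x, y appear only via x² + y².
3. Checking where it meets the axes: a circular section at z = 2 has radius between 1 and 2; the surface avoids every integer z-axis point in the box.
4. Solving for integer coefficients yields p as stated.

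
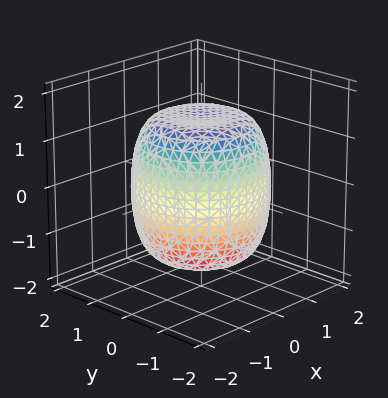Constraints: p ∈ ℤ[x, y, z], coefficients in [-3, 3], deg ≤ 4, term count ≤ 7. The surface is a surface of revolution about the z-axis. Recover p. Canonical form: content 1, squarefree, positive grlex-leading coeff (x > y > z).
x^4 + 2*x^2*y^2 + y^4 - x^2 - y^2 + z^2 - 2

Degree: the shape is more complex than any degree-3 surface, so deg p = 4.
Symmetries: rotational symmetry about the z-axis ⇒ p depends on x, y only through x² + y².
From the visible intercepts: a circular section at z = 0 has radius between 1 and 2.
Solving for integer coefficients yields p as stated.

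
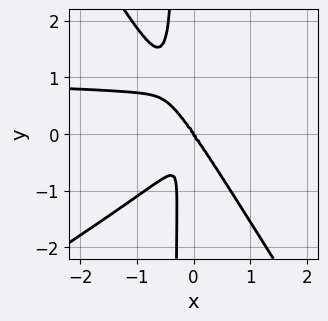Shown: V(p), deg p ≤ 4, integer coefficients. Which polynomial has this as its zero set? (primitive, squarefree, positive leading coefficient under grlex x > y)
First, deg p = 4. The shape is more complex than any degree-3 curve.
Then, checking where it meets the axes: it crosses the x-axis at the gridline x = 0; it crosses the y-axis at the gridline y = 0.
Finally, solving for integer coefficients yields p as stated.

3*x^3*y - 3*x^2*y^2 - 3*x*y^3 - 3*x^3 - y^3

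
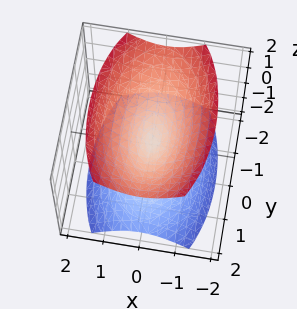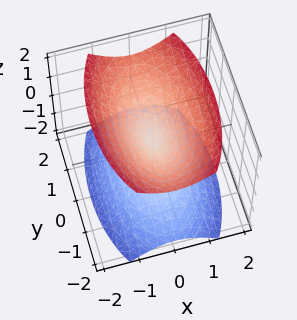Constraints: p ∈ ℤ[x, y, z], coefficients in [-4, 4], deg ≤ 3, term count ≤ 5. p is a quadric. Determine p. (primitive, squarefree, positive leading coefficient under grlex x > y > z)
3*x^2 + y^2 - 2*z^2

First, the picture has 2 separate pieces. They look like related sheets of one shape, so recover p as a whole.
Next, deg p = 2. Two nappes meeting at a single point; a quadric.
Next, symmetries: the z ↦ −z reflection is a symmetry, so z appears only in even powers; the y ↦ −y reflection is a symmetry, so y appears only in even powers; it's symmetric under x → −x, forcing even powers of x.
Then, from the axis intercepts and sections: one y-axis crossing is at y = 0; one x-axis crossing is at x = 0; it crosses the z-axis at the gridline z = 0.
Finally, these observations pin down the coefficients.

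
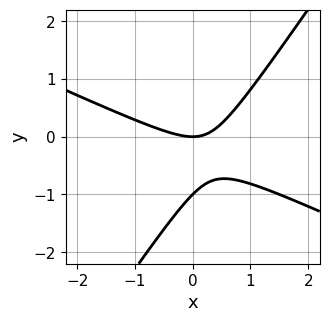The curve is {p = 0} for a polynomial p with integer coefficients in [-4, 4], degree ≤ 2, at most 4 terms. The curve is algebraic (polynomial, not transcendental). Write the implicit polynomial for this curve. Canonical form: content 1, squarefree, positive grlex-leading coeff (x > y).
1. The degree is 2 — the shape is more complex than any degree-1 curve.
2. Observable constraints: the y-axis gridline crossings are at y ∈ {-1, 0}; it crosses the x-axis at the gridline x = 0.
3. These observations pin down the coefficients.

2*x^2 + 3*x*y - 3*y^2 - 3*y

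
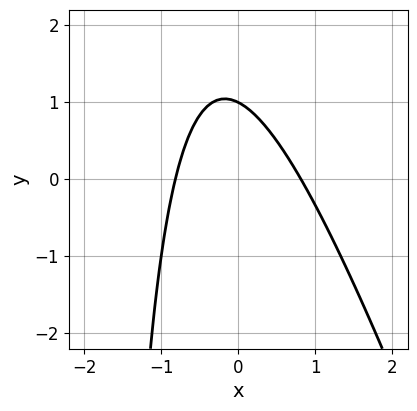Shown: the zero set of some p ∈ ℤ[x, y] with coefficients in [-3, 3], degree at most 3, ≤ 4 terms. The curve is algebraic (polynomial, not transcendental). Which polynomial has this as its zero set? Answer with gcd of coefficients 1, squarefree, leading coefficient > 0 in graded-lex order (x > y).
(a) The degree is 2 — no degree-1 curve has this shape.
(b) Observable constraints: it meets the y-axis at y = 1 (among the integer gridlines).
(c) Matching integer coefficients to the picture gives p.

3*x^2 + x*y + 2*y - 2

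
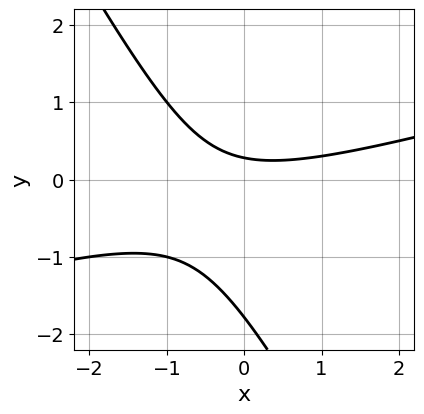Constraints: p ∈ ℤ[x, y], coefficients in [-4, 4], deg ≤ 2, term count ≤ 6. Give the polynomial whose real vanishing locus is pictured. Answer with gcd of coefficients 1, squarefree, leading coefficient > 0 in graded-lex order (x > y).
1. deg p = 2. No degree-1 curve has this shape.
2. From the visible intercepts: it misses every integer gridline on the x-axis.
3. Solving for integer coefficients yields p as stated.

x^2 - 3*x*y - 2*y^2 - 3*y + 1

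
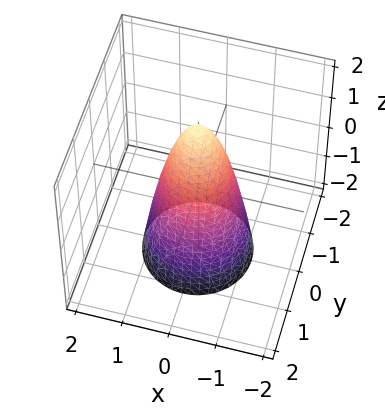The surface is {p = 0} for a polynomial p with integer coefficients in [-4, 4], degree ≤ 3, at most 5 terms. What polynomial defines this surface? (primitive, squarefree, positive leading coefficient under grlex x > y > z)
1. The degree is 2 — no degree-1 surface has this shape.
2. Symmetries: the surface is invariant under rotation about z: p = q(x² + y², z).
3. Against the integer gridlines: one z-axis crossing is at z = 2; a circular section at z = 0 has radius between 0 and 1.
4. Assembling these constraints gives the stated polynomial.

3*x^2 + 3*y^2 + z - 2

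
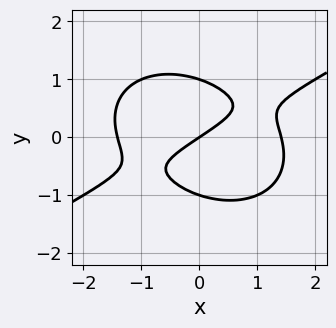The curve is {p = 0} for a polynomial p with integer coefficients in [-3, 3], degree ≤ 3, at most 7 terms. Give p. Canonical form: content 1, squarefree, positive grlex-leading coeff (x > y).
x^3 - x^2*y - 3*y^3 - 2*x + 3*y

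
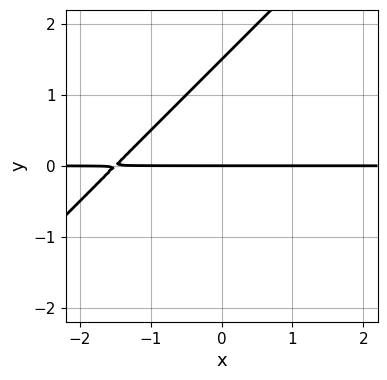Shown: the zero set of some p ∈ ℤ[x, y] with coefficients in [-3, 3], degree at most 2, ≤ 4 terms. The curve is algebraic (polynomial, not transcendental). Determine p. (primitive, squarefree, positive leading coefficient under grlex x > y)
2*x*y - 2*y^2 + 3*y

First, degree: the shape is more complex than any degree-1 curve, so deg p = 2.
Next, checking where it meets the axes: every point of the x-axis in the box is on the curve; one y-axis crossing is at y = 0.
Finally, putting this together gives p.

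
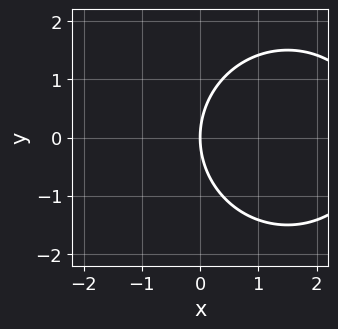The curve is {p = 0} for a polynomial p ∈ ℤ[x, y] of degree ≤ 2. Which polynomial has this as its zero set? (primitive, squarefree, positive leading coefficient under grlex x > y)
(a) deg p = 2.
(b) Symmetries: mirror symmetry y ↦ −y ⇒ only even powers of y.
(c) From the axis intercepts and sections: one x-axis crossing is at x = 0; it crosses the y-axis at the gridline y = 0.
(d) Together with the visible shape, these determine p as stated.

x^2 + y^2 - 3*x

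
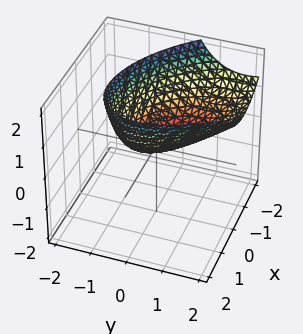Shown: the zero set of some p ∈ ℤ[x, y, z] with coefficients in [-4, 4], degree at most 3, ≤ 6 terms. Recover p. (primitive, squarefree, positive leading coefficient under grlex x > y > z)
(a) The degree is 2 — a generic line meets the surface in up to 2 points.
(b) From the axis intercepts and sections: one z-axis crossing is at z = 0; it meets the x-axis at x = 0 (among the integer gridlines); it crosses the y-axis at the gridline y = 0.
(c) Fitting integer coefficients to these (and the overall shape) gives p.

2*x^2 + 2*x*y + 2*y^2 - 2*y*z - 3*z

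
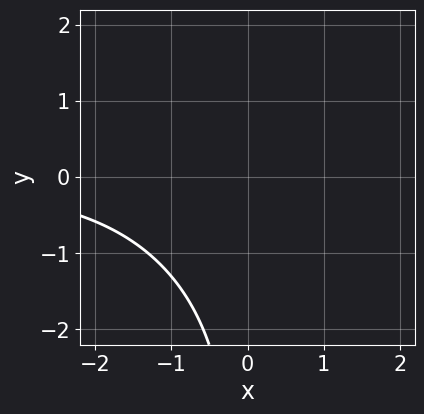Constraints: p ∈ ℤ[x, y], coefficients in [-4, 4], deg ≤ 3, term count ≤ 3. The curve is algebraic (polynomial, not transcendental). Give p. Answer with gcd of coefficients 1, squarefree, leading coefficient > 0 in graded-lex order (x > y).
(a) The degree is 3 — the shape is more complex than any degree-2 curve.
(b) From the axis intercepts and sections: no y-intercept at any integer in the box; the curve avoids every integer x-axis point in the box.
(c) The integer polynomial consistent with all of this is the stated p.

x^2*y + x*y^2 + 3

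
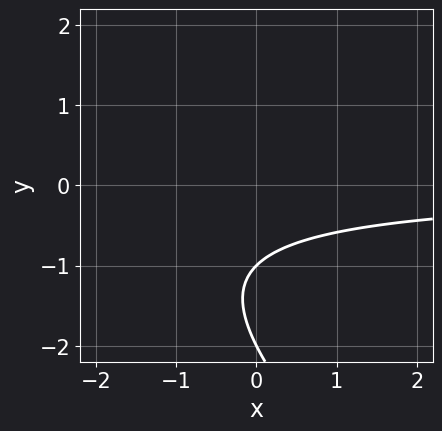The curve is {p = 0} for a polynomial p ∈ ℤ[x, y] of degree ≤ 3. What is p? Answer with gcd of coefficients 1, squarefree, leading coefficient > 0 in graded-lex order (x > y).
First, deg p = 2.
Next, reading off the gridlines: the y-axis gridline crossings are at y ∈ {-2, -1}; it misses every integer gridline on the x-axis.
Finally, solving for integer coefficients yields p as stated.

x*y + y^2 + 3*y + 2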